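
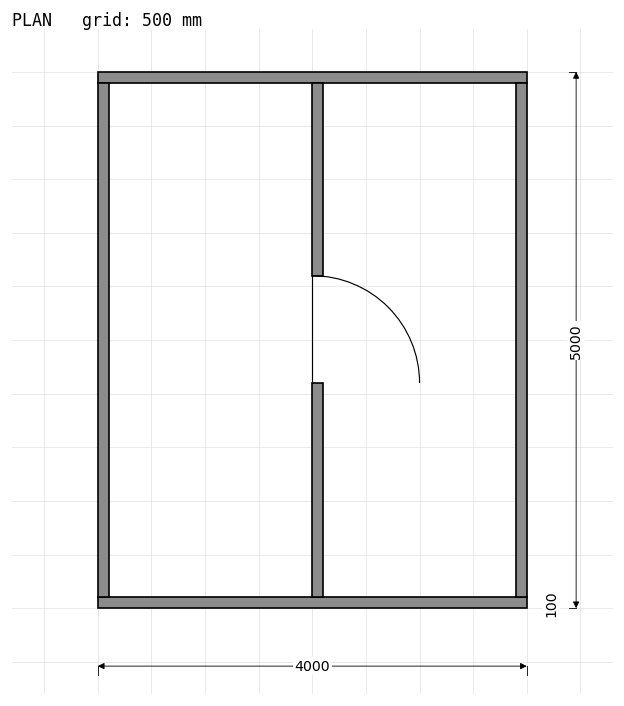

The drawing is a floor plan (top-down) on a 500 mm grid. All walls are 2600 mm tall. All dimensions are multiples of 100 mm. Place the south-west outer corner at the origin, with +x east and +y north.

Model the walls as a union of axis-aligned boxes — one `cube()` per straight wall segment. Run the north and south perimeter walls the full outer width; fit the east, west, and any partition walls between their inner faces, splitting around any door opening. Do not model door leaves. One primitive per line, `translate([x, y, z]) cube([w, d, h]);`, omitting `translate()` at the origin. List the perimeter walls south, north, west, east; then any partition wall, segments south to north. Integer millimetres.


cube([4000, 100, 2600]);
translate([0, 4900, 0]) cube([4000, 100, 2600]);
translate([0, 100, 0]) cube([100, 4800, 2600]);
translate([3900, 100, 0]) cube([100, 4800, 2600]);
translate([2000, 100, 0]) cube([100, 2000, 2600]);
translate([2000, 3100, 0]) cube([100, 1800, 2600]);


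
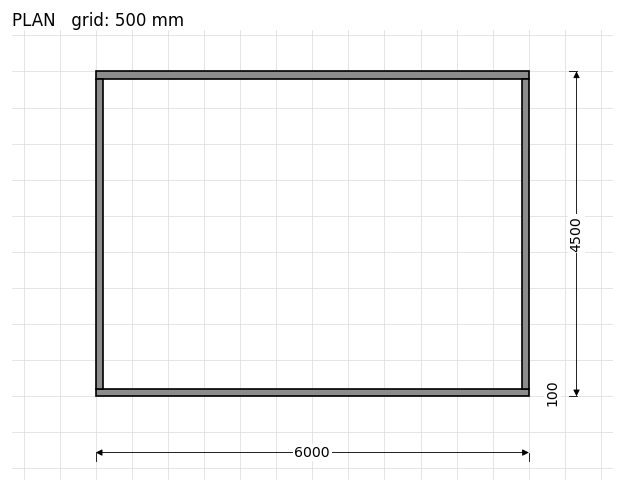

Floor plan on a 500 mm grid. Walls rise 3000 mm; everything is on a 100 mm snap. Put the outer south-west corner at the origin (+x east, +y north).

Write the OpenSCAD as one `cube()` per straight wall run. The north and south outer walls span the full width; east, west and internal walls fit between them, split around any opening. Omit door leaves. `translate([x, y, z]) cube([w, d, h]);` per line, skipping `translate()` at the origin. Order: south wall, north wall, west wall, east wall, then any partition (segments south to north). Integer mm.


cube([6000, 100, 3000]);
translate([0, 4400, 0]) cube([6000, 100, 3000]);
translate([0, 100, 0]) cube([100, 4300, 3000]);
translate([5900, 100, 0]) cube([100, 4300, 3000]);


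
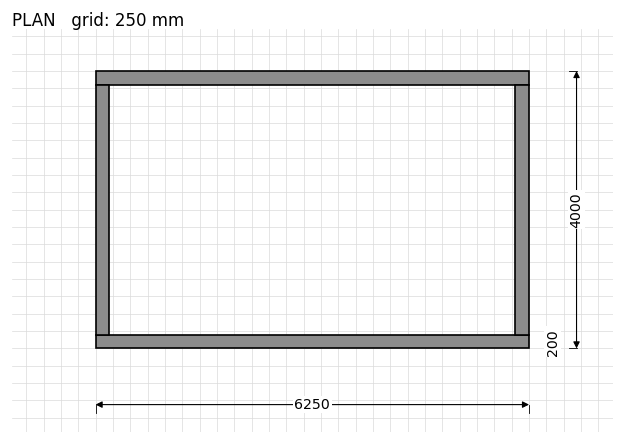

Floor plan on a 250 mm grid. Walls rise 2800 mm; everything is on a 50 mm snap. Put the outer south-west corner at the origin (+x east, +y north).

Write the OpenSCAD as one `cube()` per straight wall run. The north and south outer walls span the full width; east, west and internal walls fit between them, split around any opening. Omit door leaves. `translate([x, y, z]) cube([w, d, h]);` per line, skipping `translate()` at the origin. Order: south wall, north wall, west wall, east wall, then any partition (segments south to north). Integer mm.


cube([6250, 200, 2800]);
translate([0, 3800, 0]) cube([6250, 200, 2800]);
translate([0, 200, 0]) cube([200, 3600, 2800]);
translate([6050, 200, 0]) cube([200, 3600, 2800]);


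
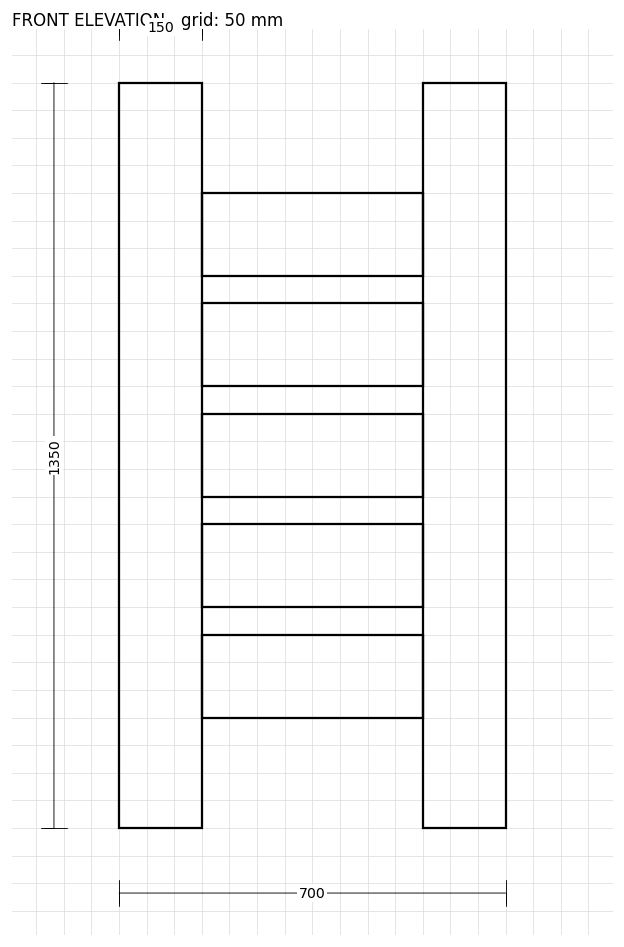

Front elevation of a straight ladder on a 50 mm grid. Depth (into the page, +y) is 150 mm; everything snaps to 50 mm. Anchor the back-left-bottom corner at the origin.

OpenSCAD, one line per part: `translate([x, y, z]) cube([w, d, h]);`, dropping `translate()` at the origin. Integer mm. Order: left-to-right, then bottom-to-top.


cube([150, 150, 1350]);
translate([150, 0, 200]) cube([400, 150, 150]);
translate([150, 0, 400]) cube([400, 150, 150]);
translate([150, 0, 600]) cube([400, 150, 150]);
translate([150, 0, 800]) cube([400, 150, 150]);
translate([150, 0, 1000]) cube([400, 150, 150]);
translate([550, 0, 0]) cube([150, 150, 1350]);


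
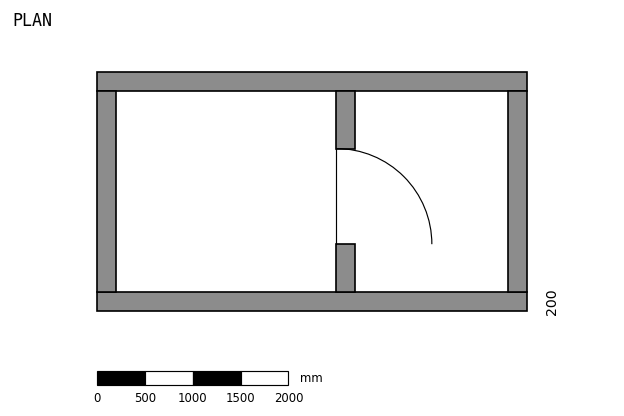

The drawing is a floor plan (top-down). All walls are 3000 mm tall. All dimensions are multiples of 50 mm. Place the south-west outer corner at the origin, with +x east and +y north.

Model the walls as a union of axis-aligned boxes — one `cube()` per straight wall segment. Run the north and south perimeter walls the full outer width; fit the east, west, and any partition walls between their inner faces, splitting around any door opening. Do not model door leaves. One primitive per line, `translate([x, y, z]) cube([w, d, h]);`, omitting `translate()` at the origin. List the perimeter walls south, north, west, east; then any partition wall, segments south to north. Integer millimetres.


cube([4500, 200, 3000]);
translate([0, 2300, 0]) cube([4500, 200, 3000]);
translate([0, 200, 0]) cube([200, 2100, 3000]);
translate([4300, 200, 0]) cube([200, 2100, 3000]);
translate([2500, 200, 0]) cube([200, 500, 3000]);
translate([2500, 1700, 0]) cube([200, 600, 3000]);


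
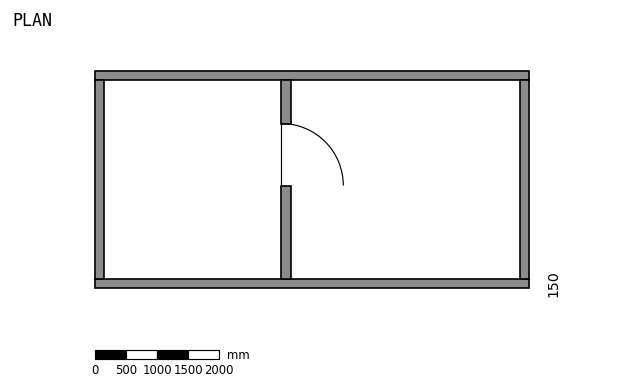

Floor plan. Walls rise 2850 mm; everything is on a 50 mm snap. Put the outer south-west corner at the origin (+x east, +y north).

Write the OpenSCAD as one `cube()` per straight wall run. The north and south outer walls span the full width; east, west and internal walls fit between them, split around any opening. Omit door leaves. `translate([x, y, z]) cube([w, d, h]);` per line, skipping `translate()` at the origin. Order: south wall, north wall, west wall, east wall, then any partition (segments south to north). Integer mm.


cube([7000, 150, 2850]);
translate([0, 3350, 0]) cube([7000, 150, 2850]);
translate([0, 150, 0]) cube([150, 3200, 2850]);
translate([6850, 150, 0]) cube([150, 3200, 2850]);
translate([3000, 150, 0]) cube([150, 1500, 2850]);
translate([3000, 2650, 0]) cube([150, 700, 2850]);


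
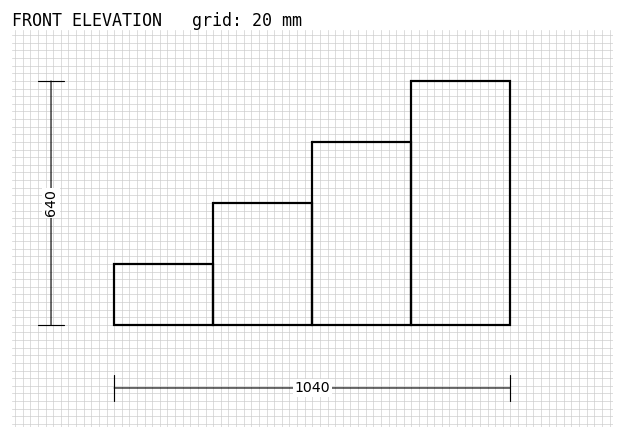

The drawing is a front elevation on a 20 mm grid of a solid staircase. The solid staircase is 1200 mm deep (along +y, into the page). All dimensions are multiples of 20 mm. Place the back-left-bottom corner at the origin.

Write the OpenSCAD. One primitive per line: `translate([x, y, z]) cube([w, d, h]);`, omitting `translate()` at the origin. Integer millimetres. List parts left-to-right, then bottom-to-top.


cube([260, 1200, 160]);
translate([260, 0, 0]) cube([260, 1200, 320]);
translate([520, 0, 0]) cube([260, 1200, 480]);
translate([780, 0, 0]) cube([260, 1200, 640]);


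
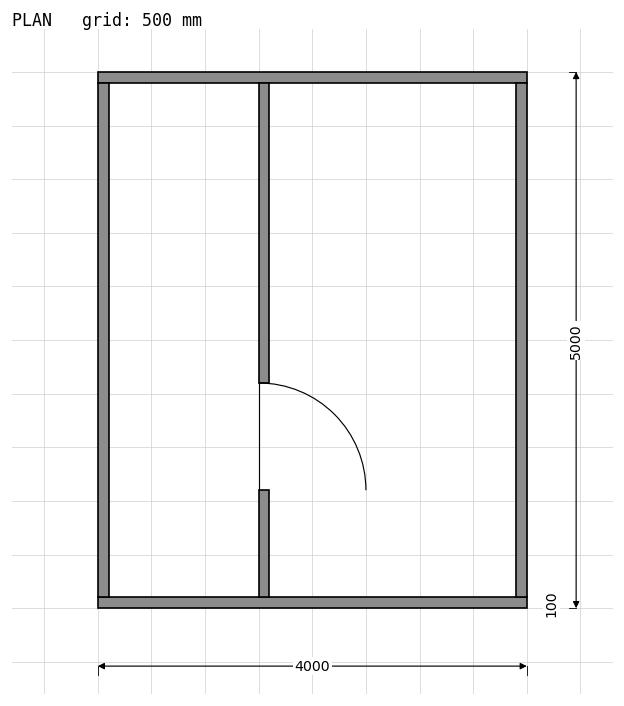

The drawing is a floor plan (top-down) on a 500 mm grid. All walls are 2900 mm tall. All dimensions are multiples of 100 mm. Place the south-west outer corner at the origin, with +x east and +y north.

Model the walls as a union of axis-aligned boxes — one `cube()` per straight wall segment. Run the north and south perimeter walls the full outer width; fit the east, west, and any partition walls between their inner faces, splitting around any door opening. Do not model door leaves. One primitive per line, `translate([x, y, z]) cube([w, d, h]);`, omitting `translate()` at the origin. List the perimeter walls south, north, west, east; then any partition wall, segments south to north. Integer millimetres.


cube([4000, 100, 2900]);
translate([0, 4900, 0]) cube([4000, 100, 2900]);
translate([0, 100, 0]) cube([100, 4800, 2900]);
translate([3900, 100, 0]) cube([100, 4800, 2900]);
translate([1500, 100, 0]) cube([100, 1000, 2900]);
translate([1500, 2100, 0]) cube([100, 2800, 2900]);


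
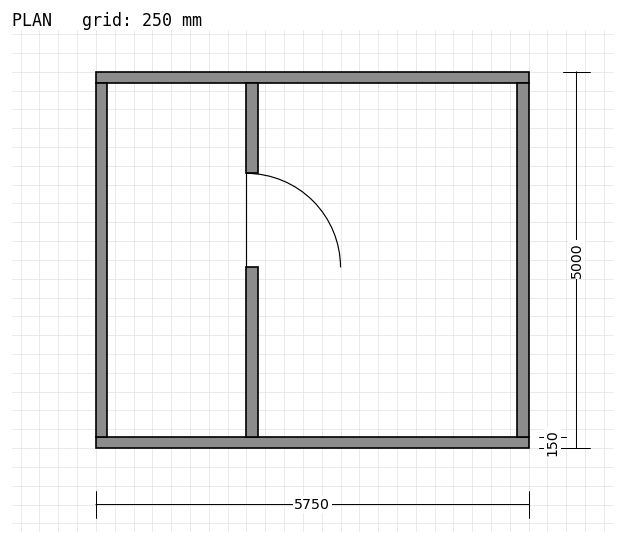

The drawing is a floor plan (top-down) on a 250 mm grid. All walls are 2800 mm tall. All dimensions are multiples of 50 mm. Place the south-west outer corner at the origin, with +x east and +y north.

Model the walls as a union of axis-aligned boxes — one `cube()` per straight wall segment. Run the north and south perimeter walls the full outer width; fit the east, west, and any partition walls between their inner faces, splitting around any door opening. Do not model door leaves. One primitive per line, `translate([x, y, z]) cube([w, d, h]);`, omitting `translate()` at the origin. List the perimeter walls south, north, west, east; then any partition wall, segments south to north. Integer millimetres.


cube([5750, 150, 2800]);
translate([0, 4850, 0]) cube([5750, 150, 2800]);
translate([0, 150, 0]) cube([150, 4700, 2800]);
translate([5600, 150, 0]) cube([150, 4700, 2800]);
translate([2000, 150, 0]) cube([150, 2250, 2800]);
translate([2000, 3650, 0]) cube([150, 1200, 2800]);


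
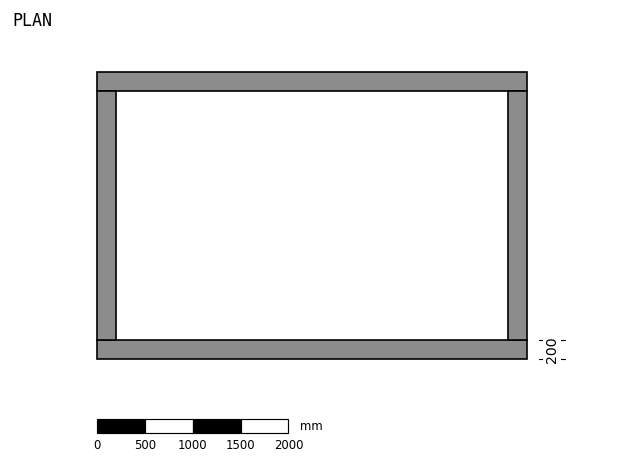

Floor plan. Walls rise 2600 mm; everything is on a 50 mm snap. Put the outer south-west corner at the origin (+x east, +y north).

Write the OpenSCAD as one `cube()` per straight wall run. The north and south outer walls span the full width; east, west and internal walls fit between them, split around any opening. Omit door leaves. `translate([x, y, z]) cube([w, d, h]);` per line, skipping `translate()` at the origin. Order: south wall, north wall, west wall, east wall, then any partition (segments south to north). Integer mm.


cube([4500, 200, 2600]);
translate([0, 2800, 0]) cube([4500, 200, 2600]);
translate([0, 200, 0]) cube([200, 2600, 2600]);
translate([4300, 200, 0]) cube([200, 2600, 2600]);


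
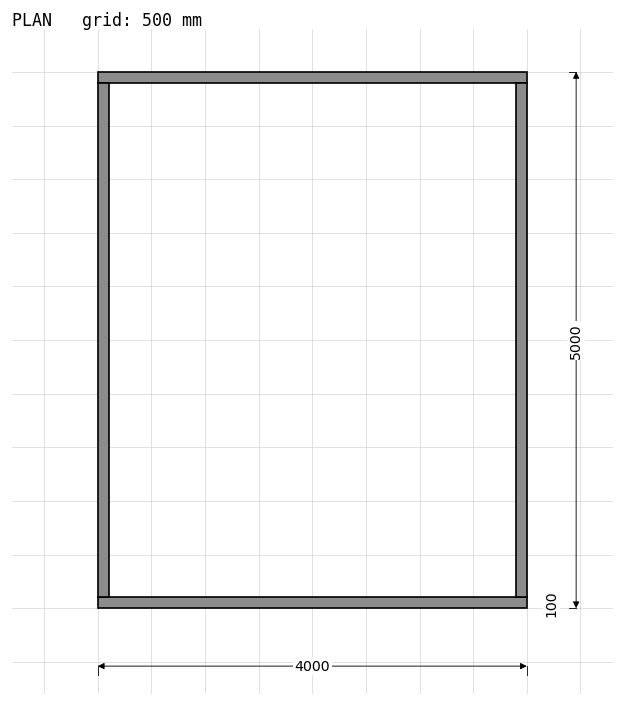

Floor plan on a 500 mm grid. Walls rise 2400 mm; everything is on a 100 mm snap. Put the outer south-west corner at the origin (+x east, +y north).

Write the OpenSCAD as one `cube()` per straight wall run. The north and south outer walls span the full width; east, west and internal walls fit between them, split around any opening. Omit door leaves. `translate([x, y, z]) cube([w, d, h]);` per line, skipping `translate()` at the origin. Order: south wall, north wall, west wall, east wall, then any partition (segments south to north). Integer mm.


cube([4000, 100, 2400]);
translate([0, 4900, 0]) cube([4000, 100, 2400]);
translate([0, 100, 0]) cube([100, 4800, 2400]);
translate([3900, 100, 0]) cube([100, 4800, 2400]);


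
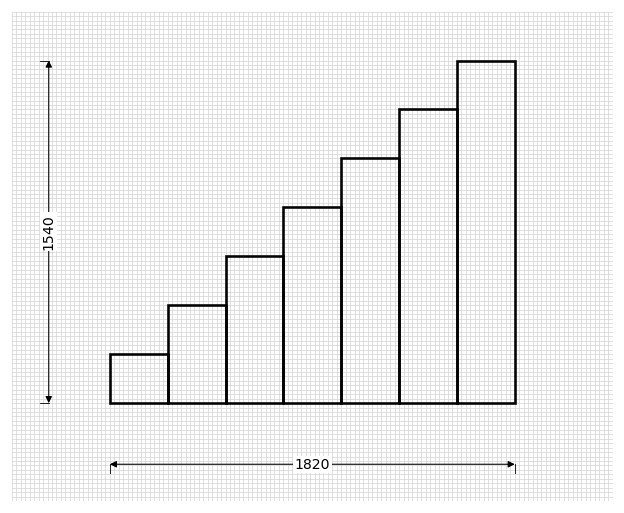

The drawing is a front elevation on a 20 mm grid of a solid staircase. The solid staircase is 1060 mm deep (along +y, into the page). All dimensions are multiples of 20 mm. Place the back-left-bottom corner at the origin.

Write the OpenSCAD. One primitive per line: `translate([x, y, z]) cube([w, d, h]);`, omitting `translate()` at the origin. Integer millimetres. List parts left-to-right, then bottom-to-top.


cube([260, 1060, 220]);
translate([260, 0, 0]) cube([260, 1060, 440]);
translate([520, 0, 0]) cube([260, 1060, 660]);
translate([780, 0, 0]) cube([260, 1060, 880]);
translate([1040, 0, 0]) cube([260, 1060, 1100]);
translate([1300, 0, 0]) cube([260, 1060, 1320]);
translate([1560, 0, 0]) cube([260, 1060, 1540]);


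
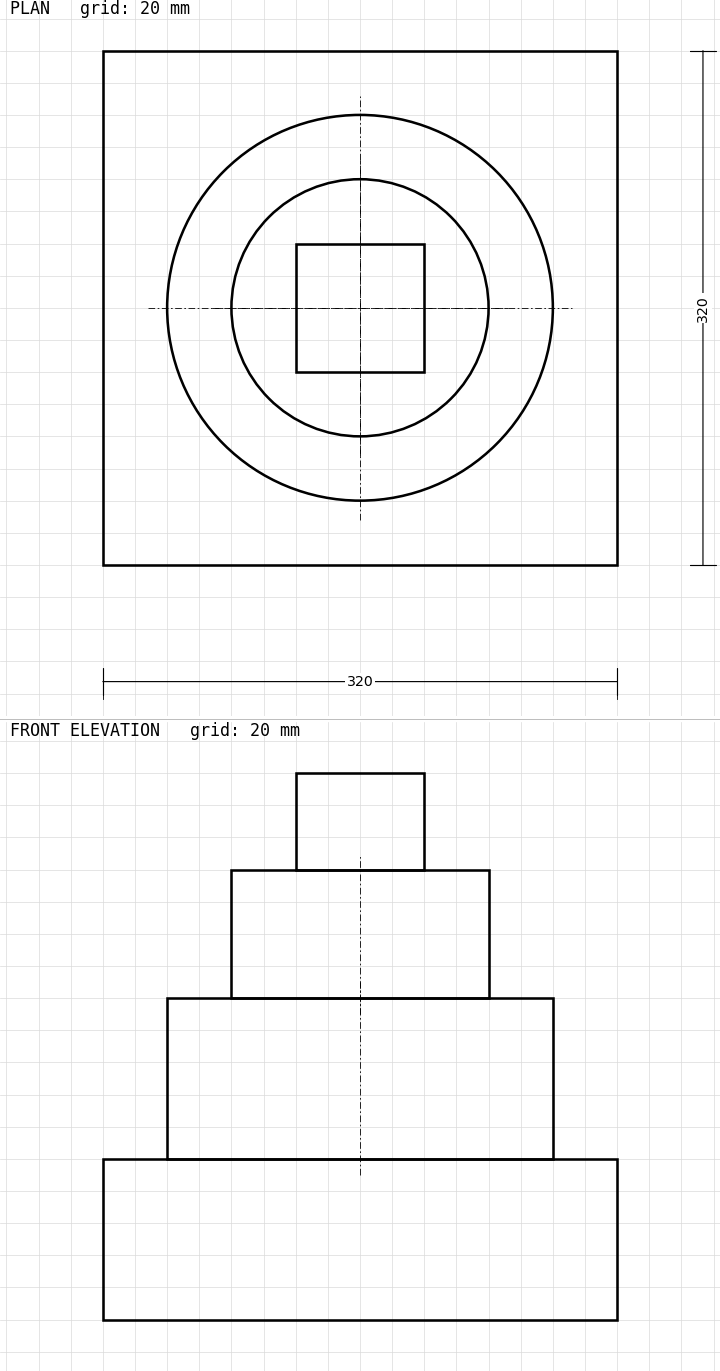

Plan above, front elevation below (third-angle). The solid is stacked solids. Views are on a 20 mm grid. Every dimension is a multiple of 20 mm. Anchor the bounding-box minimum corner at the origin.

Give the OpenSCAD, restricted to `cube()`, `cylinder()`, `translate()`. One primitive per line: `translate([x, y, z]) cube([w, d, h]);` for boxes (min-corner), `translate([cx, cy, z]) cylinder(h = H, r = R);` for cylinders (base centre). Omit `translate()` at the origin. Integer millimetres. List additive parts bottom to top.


cube([320, 320, 100]);
translate([160, 160, 100]) cylinder(h = 100, r = 120);
translate([160, 160, 200]) cylinder(h = 80, r = 80);
translate([120, 120, 280]) cube([80, 80, 60]);


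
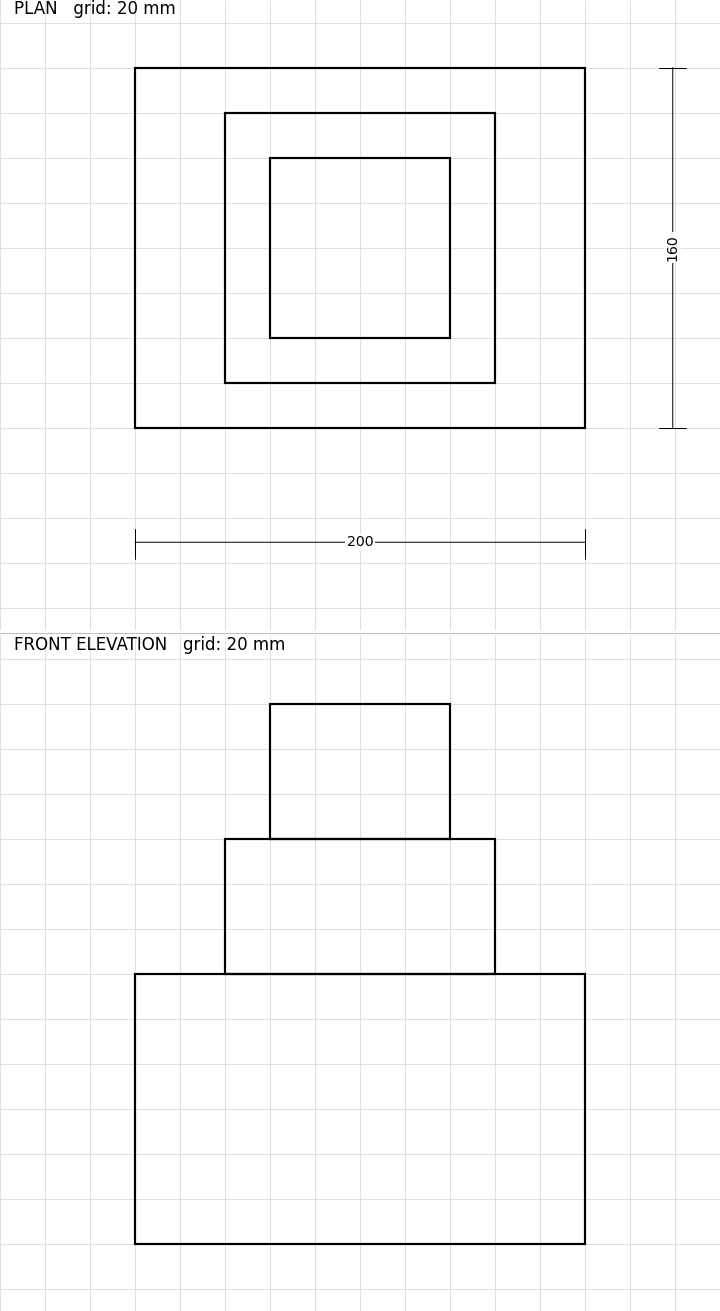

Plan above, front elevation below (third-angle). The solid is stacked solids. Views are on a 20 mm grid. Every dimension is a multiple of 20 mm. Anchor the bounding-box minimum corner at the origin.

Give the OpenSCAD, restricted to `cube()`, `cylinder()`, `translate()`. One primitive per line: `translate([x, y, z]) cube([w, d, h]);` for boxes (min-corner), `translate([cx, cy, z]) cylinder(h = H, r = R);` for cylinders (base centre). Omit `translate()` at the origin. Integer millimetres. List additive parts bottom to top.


cube([200, 160, 120]);
translate([40, 20, 120]) cube([120, 120, 60]);
translate([60, 40, 180]) cube([80, 80, 60]);


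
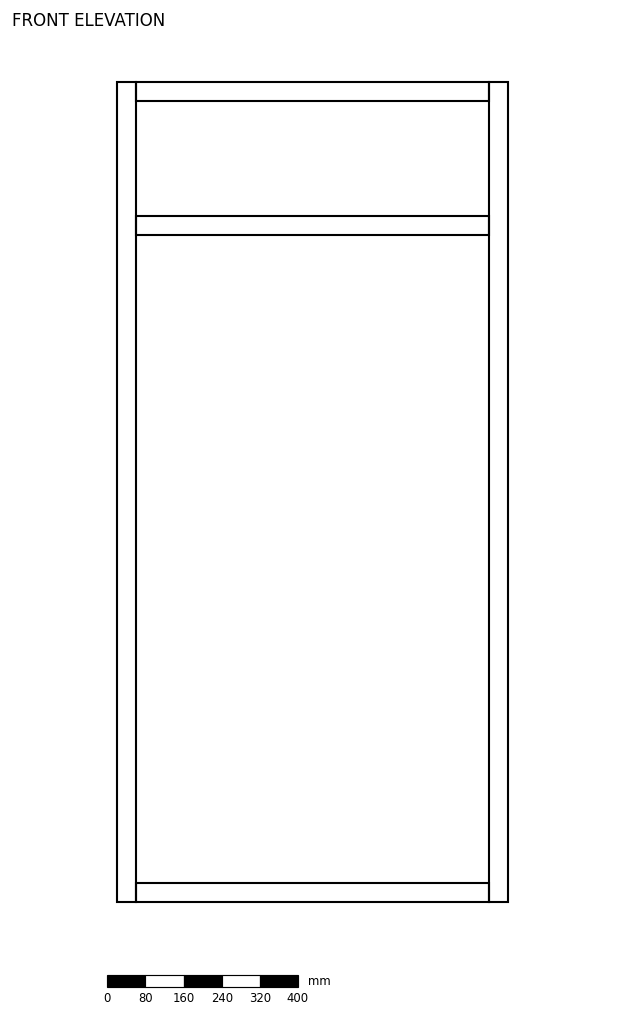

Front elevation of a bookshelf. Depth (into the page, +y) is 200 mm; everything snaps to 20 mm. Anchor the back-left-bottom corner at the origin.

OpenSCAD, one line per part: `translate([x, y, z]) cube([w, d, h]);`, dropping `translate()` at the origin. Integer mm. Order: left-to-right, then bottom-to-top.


cube([40, 200, 1720]);
translate([40, 0, 0]) cube([740, 200, 40]);
translate([40, 0, 1400]) cube([740, 200, 40]);
translate([40, 0, 1680]) cube([740, 200, 40]);
translate([780, 0, 0]) cube([40, 200, 1720]);


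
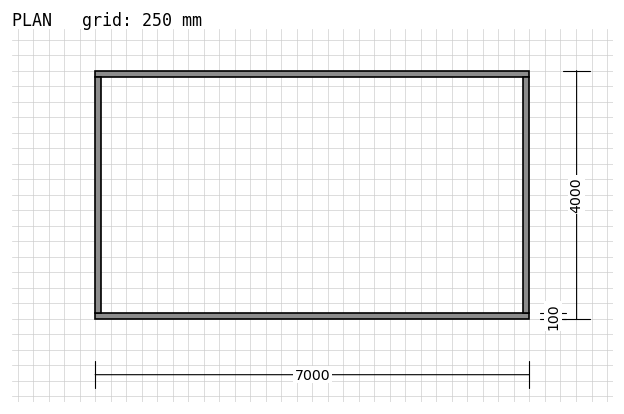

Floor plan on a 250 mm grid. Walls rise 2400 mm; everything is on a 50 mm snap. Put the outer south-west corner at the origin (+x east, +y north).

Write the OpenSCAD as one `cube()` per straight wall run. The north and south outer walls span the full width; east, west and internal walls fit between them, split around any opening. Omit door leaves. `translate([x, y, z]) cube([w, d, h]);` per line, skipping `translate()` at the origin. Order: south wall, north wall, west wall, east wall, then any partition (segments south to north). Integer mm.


cube([7000, 100, 2400]);
translate([0, 3900, 0]) cube([7000, 100, 2400]);
translate([0, 100, 0]) cube([100, 3800, 2400]);
translate([6900, 100, 0]) cube([100, 3800, 2400]);


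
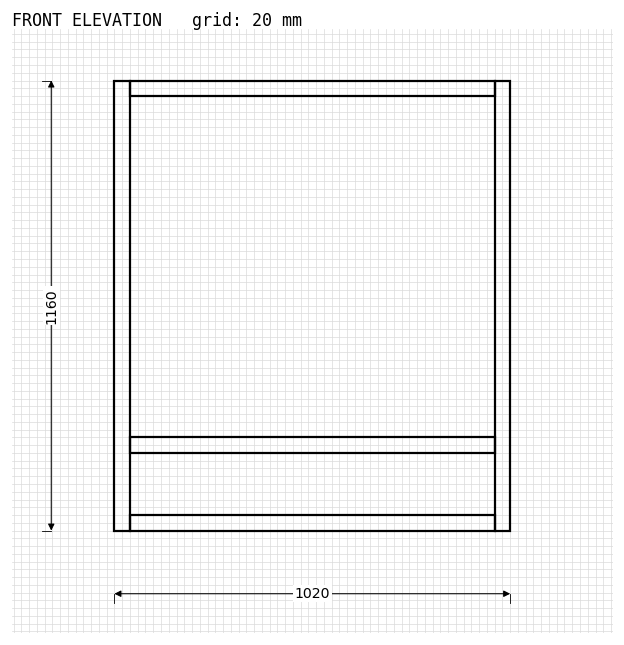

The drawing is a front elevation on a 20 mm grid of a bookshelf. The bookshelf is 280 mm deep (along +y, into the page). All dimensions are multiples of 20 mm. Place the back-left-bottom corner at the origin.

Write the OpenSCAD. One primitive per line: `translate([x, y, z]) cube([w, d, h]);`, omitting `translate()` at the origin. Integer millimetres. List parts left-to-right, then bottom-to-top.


cube([40, 280, 1160]);
translate([40, 0, 0]) cube([940, 280, 40]);
translate([40, 0, 200]) cube([940, 280, 40]);
translate([40, 0, 1120]) cube([940, 280, 40]);
translate([980, 0, 0]) cube([40, 280, 1160]);


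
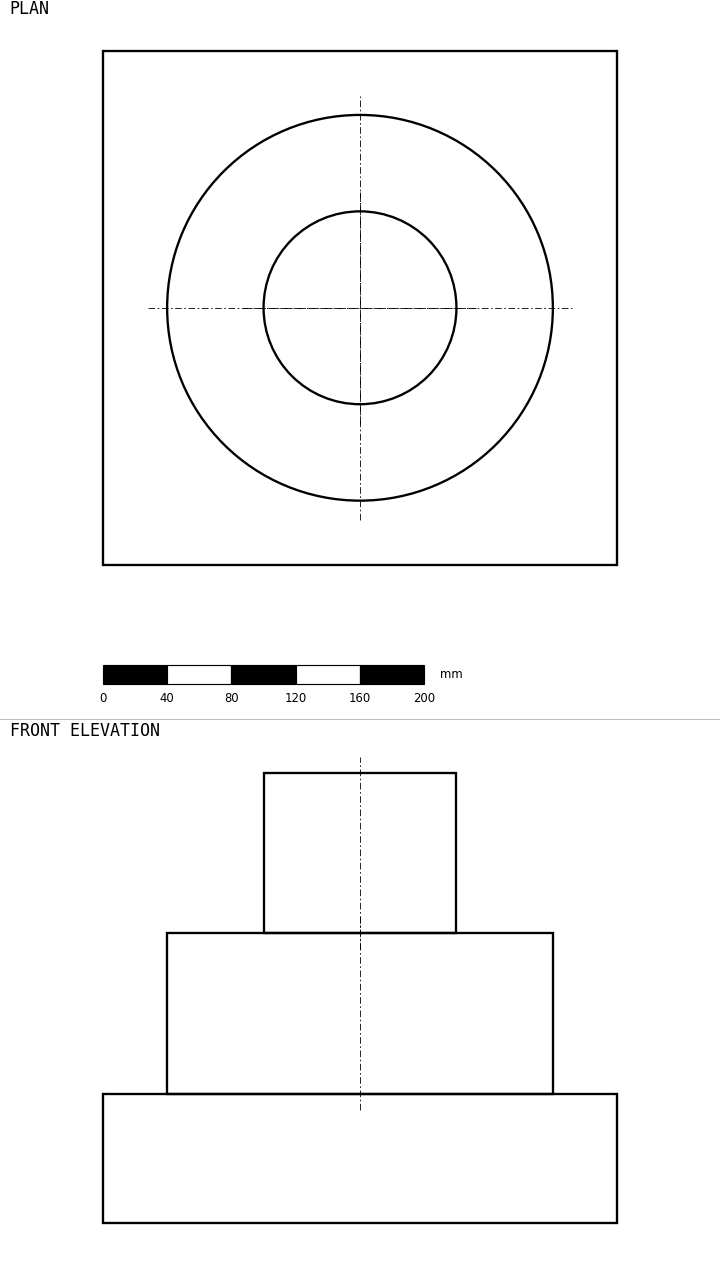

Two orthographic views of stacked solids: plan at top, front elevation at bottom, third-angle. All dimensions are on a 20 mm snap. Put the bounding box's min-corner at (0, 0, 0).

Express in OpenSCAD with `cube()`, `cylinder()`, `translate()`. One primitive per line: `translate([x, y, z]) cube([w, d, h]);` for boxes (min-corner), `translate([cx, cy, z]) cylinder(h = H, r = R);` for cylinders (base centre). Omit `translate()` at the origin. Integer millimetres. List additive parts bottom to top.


cube([320, 320, 80]);
translate([160, 160, 80]) cylinder(h = 100, r = 120);
translate([160, 160, 180]) cylinder(h = 100, r = 60);


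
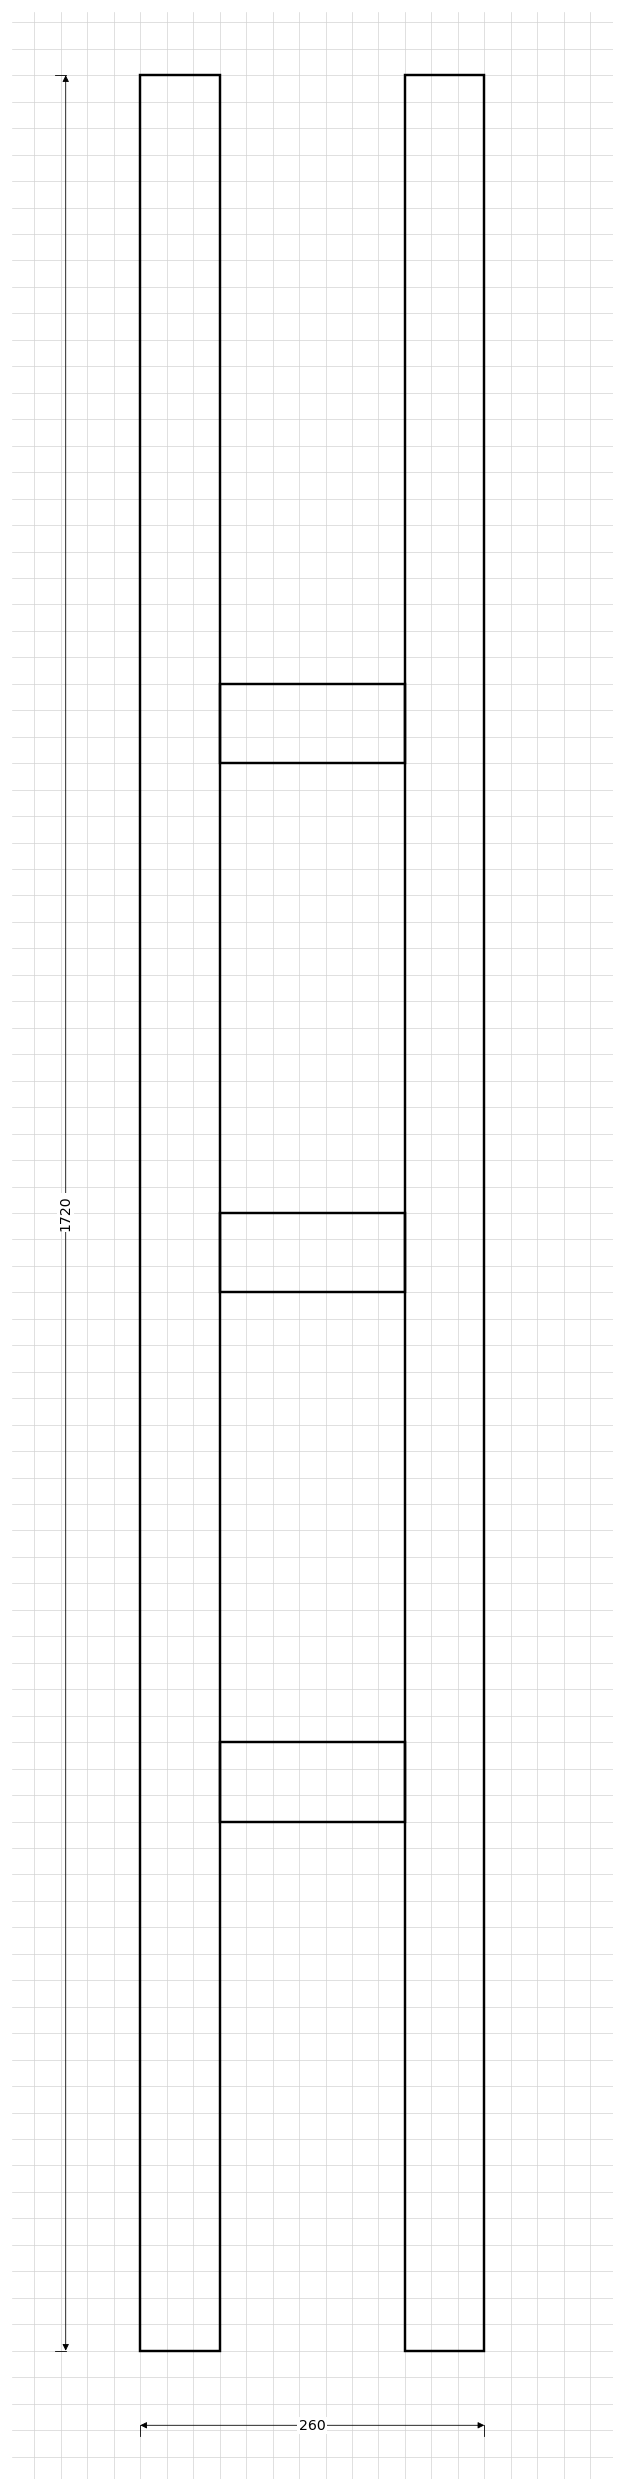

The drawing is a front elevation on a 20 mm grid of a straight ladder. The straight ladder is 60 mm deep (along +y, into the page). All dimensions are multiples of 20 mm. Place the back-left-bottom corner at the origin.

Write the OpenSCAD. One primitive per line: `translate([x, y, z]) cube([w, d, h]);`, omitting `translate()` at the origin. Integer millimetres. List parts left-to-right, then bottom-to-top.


cube([60, 60, 1720]);
translate([60, 0, 400]) cube([140, 60, 60]);
translate([60, 0, 800]) cube([140, 60, 60]);
translate([60, 0, 1200]) cube([140, 60, 60]);
translate([200, 0, 0]) cube([60, 60, 1720]);


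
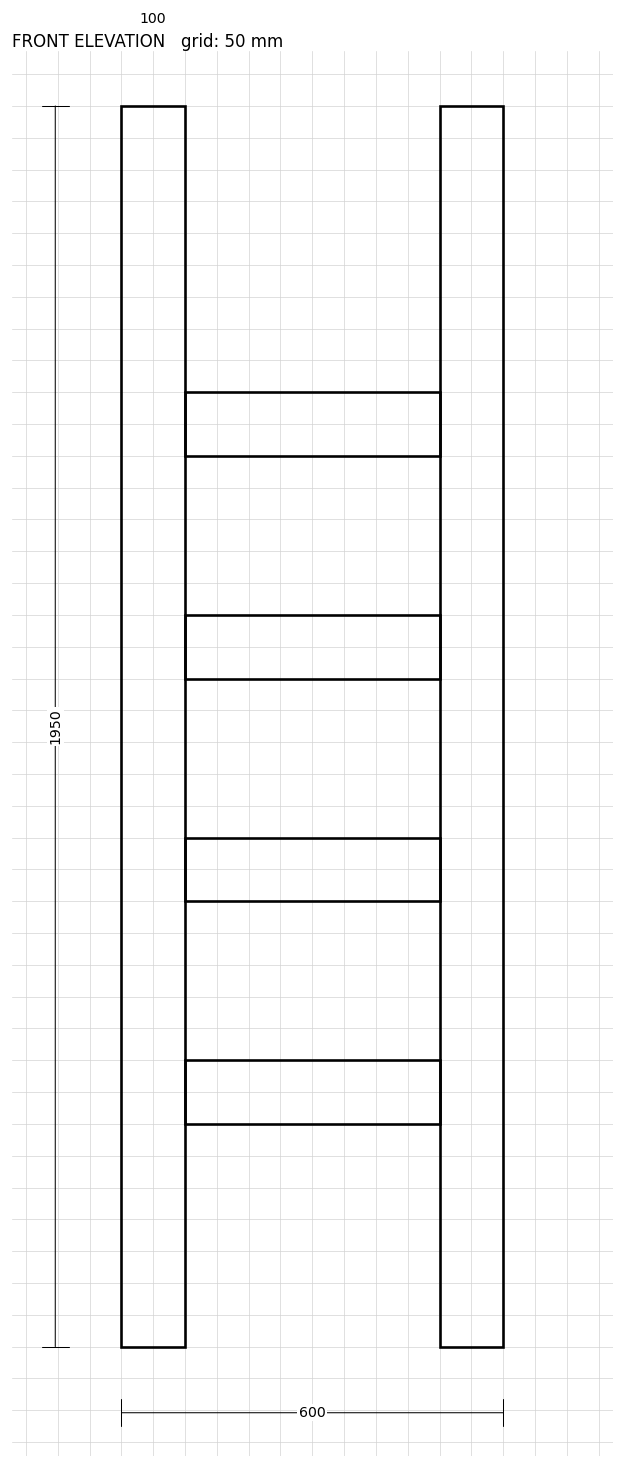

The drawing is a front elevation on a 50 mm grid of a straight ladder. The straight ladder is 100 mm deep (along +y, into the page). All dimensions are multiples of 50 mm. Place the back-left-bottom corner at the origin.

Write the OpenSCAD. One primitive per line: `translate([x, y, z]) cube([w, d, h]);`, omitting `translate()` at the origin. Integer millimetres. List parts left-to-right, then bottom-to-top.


cube([100, 100, 1950]);
translate([100, 0, 350]) cube([400, 100, 100]);
translate([100, 0, 700]) cube([400, 100, 100]);
translate([100, 0, 1050]) cube([400, 100, 100]);
translate([100, 0, 1400]) cube([400, 100, 100]);
translate([500, 0, 0]) cube([100, 100, 1950]);


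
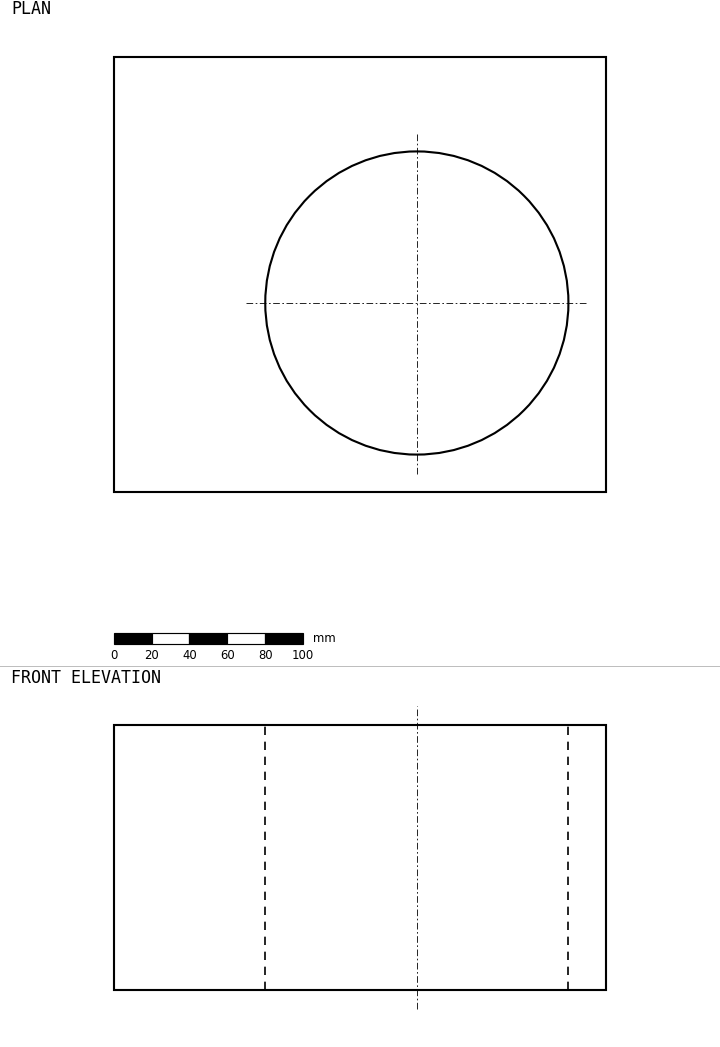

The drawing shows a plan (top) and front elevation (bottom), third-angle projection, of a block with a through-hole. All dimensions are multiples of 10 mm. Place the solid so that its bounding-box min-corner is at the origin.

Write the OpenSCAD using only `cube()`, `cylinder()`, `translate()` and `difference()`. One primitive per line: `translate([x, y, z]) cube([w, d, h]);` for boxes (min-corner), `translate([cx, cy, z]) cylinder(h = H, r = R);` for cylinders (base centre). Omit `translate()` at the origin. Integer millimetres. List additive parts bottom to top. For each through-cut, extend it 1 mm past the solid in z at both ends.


difference() {
  cube([260, 230, 140]);
  translate([160, 100, -1]) cylinder(h = 142, r = 80);
}


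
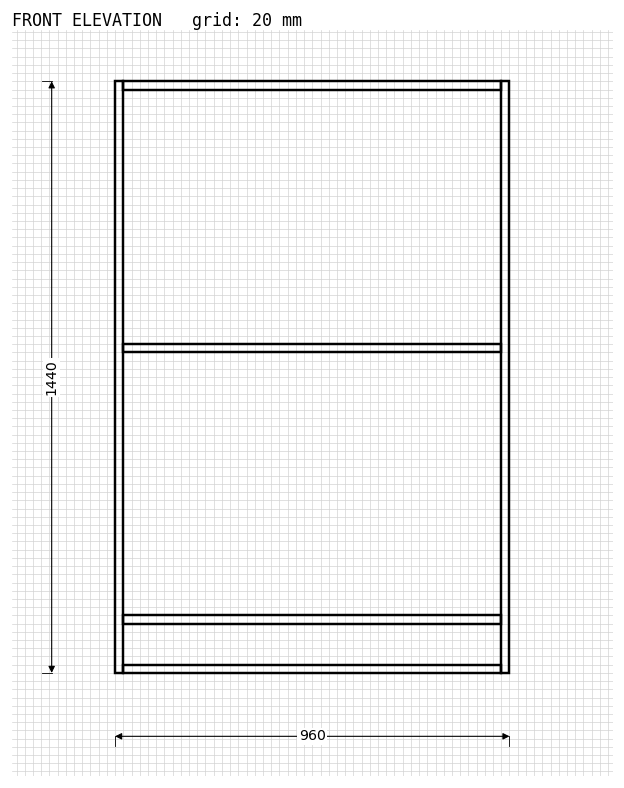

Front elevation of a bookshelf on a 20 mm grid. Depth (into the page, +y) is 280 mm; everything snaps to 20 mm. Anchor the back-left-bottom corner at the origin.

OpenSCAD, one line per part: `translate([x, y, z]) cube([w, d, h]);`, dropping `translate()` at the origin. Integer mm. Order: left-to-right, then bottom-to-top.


cube([20, 280, 1440]);
translate([20, 0, 0]) cube([920, 280, 20]);
translate([20, 0, 120]) cube([920, 280, 20]);
translate([20, 0, 780]) cube([920, 280, 20]);
translate([20, 0, 1420]) cube([920, 280, 20]);
translate([940, 0, 0]) cube([20, 280, 1440]);


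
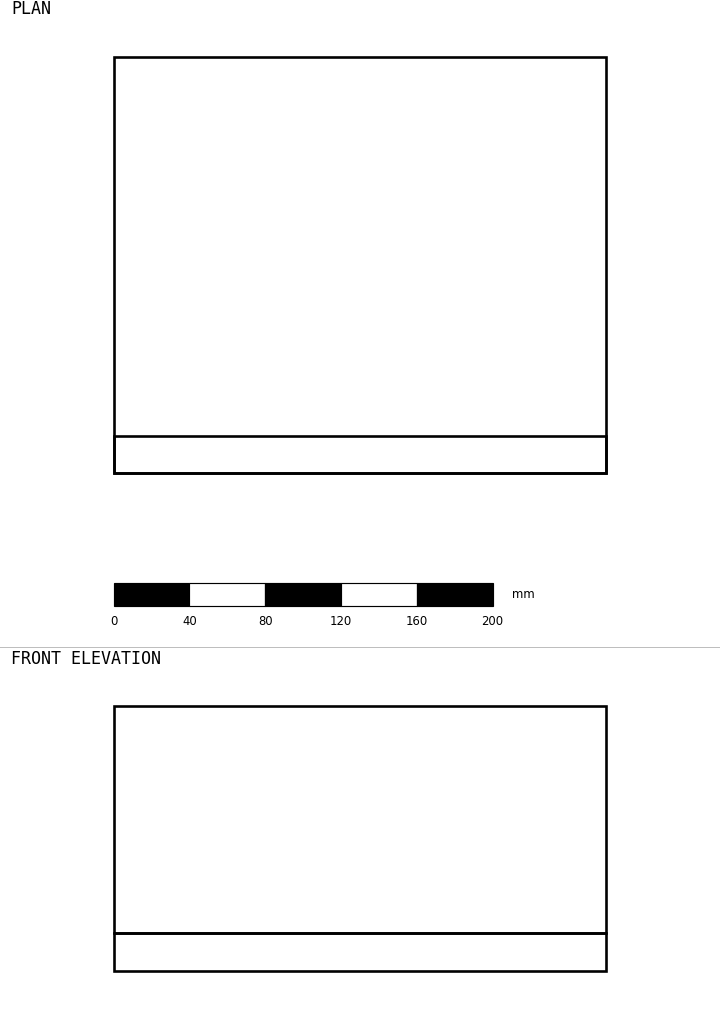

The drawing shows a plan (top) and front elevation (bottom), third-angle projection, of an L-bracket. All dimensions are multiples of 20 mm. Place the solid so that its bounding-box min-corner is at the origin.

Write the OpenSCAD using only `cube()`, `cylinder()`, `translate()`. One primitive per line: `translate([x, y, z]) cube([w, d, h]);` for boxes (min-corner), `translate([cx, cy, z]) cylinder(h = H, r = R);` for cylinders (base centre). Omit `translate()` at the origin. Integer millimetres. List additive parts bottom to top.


cube([260, 220, 20]);
translate([0, 0, 20]) cube([260, 20, 120]);


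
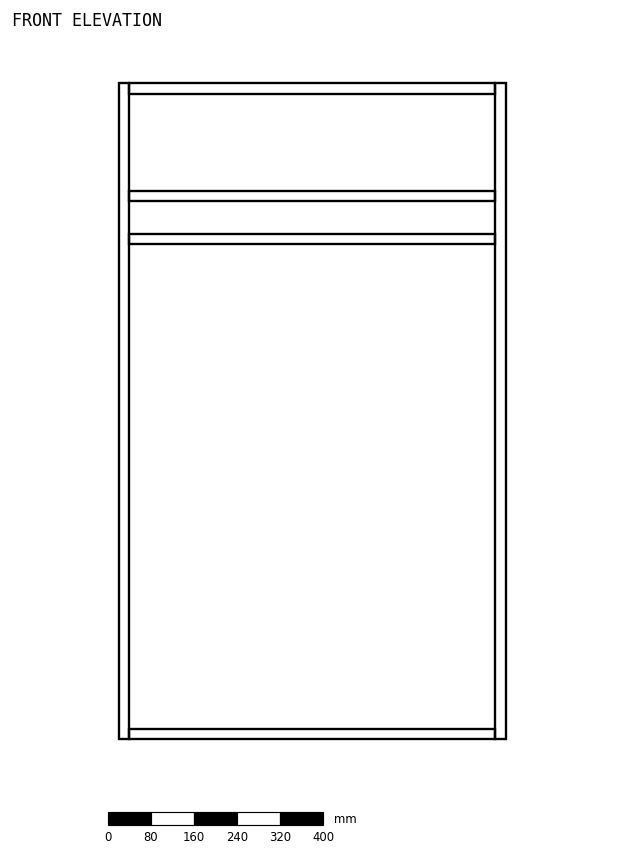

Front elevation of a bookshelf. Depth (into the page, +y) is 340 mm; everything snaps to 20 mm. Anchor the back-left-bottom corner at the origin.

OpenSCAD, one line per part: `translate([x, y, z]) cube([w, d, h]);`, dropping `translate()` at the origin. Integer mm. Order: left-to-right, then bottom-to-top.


cube([20, 340, 1220]);
translate([20, 0, 0]) cube([680, 340, 20]);
translate([20, 0, 920]) cube([680, 340, 20]);
translate([20, 0, 1000]) cube([680, 340, 20]);
translate([20, 0, 1200]) cube([680, 340, 20]);
translate([700, 0, 0]) cube([20, 340, 1220]);


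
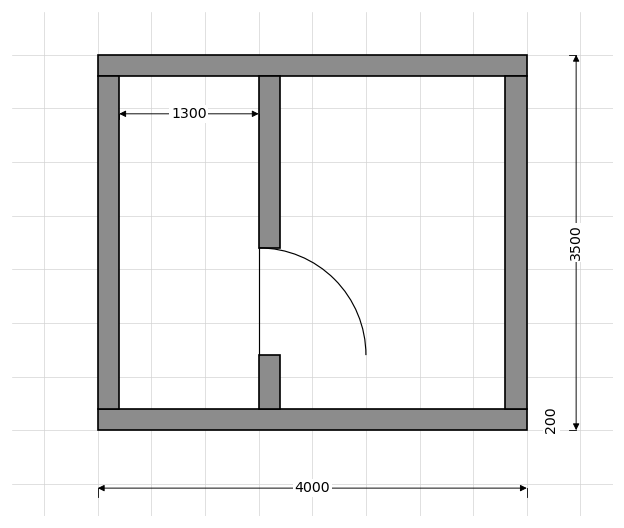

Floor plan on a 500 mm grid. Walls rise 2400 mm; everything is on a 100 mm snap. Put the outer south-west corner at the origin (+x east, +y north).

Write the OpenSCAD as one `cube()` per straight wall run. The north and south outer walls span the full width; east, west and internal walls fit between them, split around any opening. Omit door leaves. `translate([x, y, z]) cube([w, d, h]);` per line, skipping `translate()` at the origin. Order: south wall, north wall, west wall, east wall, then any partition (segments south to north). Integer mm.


cube([4000, 200, 2400]);
translate([0, 3300, 0]) cube([4000, 200, 2400]);
translate([0, 200, 0]) cube([200, 3100, 2400]);
translate([3800, 200, 0]) cube([200, 3100, 2400]);
translate([1500, 200, 0]) cube([200, 500, 2400]);
translate([1500, 1700, 0]) cube([200, 1600, 2400]);


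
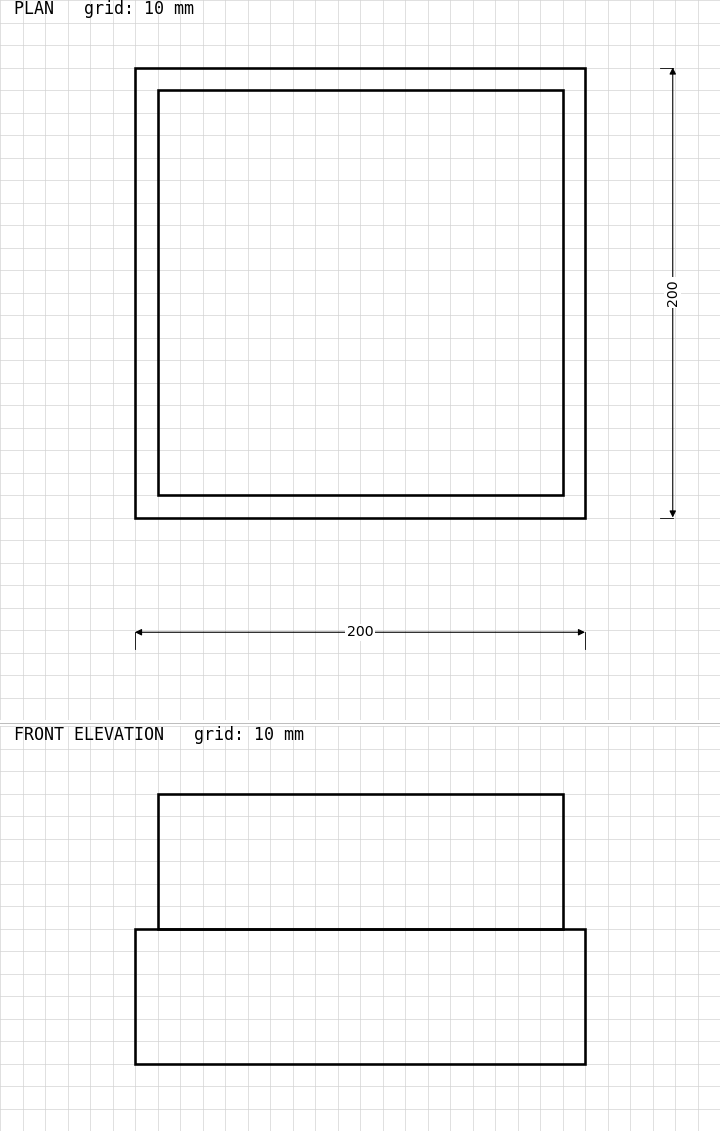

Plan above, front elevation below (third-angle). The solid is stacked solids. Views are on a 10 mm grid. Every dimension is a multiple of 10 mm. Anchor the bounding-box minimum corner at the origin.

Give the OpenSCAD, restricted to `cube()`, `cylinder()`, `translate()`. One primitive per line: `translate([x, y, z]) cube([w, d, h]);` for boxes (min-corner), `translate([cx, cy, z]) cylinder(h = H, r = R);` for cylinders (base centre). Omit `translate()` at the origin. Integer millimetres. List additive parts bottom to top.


cube([200, 200, 60]);
translate([10, 10, 60]) cube([180, 180, 60]);


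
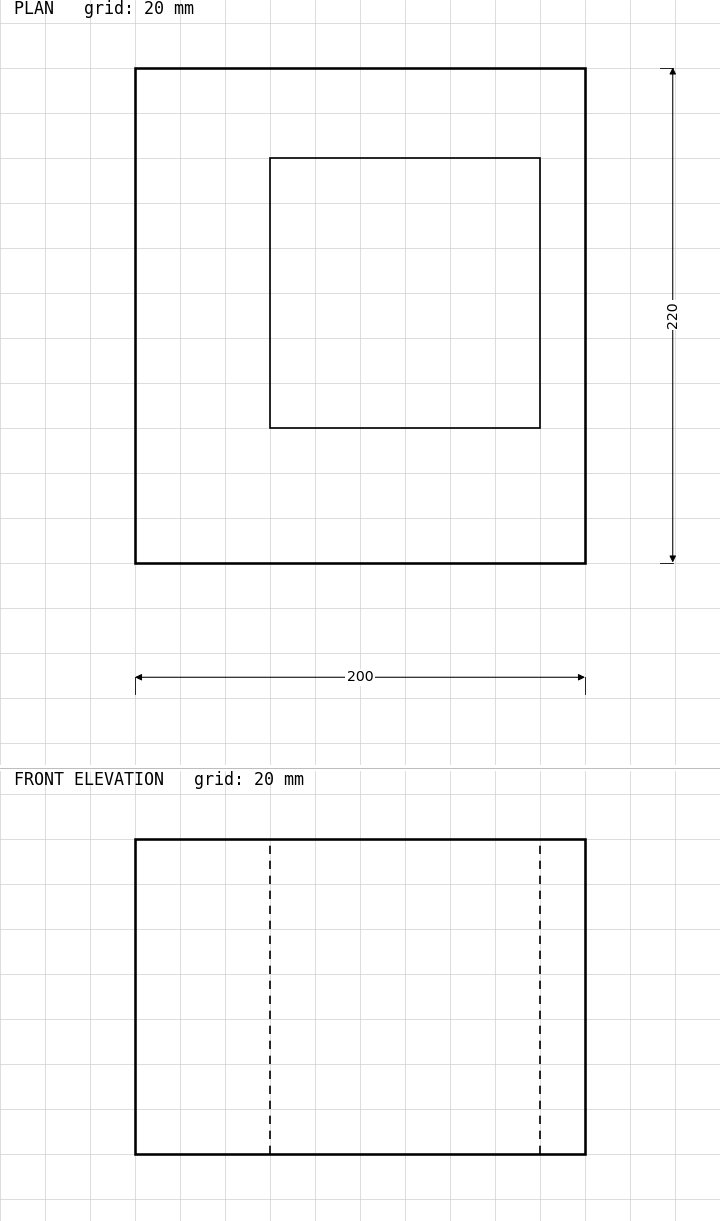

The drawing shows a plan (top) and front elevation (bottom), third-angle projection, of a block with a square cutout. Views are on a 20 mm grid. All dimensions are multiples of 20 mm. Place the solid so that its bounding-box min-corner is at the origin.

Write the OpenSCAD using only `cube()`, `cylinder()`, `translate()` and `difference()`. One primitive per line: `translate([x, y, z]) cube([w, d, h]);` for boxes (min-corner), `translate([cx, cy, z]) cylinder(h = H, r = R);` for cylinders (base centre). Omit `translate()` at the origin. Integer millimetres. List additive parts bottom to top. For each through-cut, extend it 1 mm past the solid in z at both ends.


difference() {
  cube([200, 220, 140]);
  translate([60, 60, -1]) cube([120, 120, 142]);
}


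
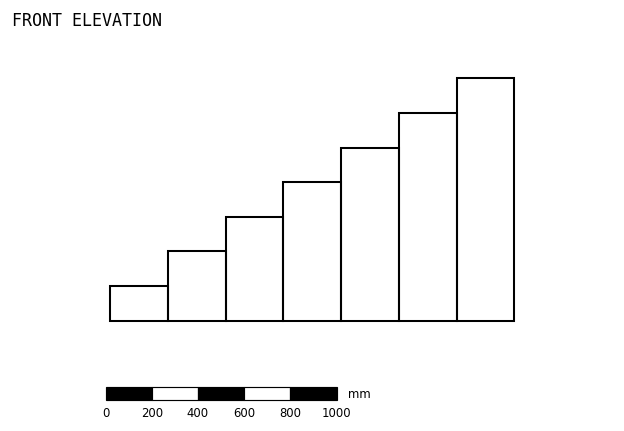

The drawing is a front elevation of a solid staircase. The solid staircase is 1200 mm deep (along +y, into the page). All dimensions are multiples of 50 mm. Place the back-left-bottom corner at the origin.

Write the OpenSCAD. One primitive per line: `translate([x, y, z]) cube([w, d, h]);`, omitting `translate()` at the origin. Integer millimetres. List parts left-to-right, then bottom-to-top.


cube([250, 1200, 150]);
translate([250, 0, 0]) cube([250, 1200, 300]);
translate([500, 0, 0]) cube([250, 1200, 450]);
translate([750, 0, 0]) cube([250, 1200, 600]);
translate([1000, 0, 0]) cube([250, 1200, 750]);
translate([1250, 0, 0]) cube([250, 1200, 900]);
translate([1500, 0, 0]) cube([250, 1200, 1050]);


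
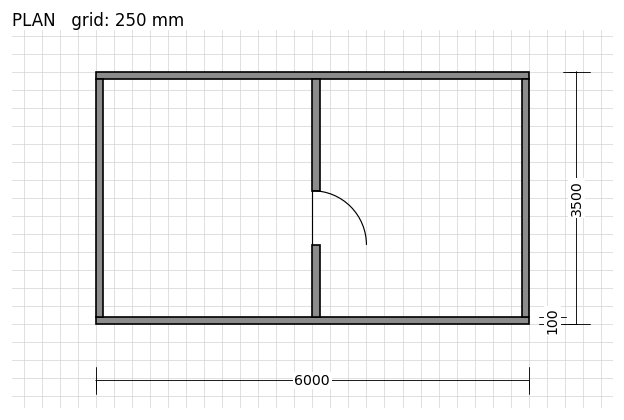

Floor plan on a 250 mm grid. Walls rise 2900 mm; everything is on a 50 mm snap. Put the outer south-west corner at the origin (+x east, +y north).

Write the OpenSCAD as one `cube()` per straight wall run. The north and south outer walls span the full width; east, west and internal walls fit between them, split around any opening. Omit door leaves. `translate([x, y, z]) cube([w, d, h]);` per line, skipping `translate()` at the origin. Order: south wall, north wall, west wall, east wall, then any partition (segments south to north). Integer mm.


cube([6000, 100, 2900]);
translate([0, 3400, 0]) cube([6000, 100, 2900]);
translate([0, 100, 0]) cube([100, 3300, 2900]);
translate([5900, 100, 0]) cube([100, 3300, 2900]);
translate([3000, 100, 0]) cube([100, 1000, 2900]);
translate([3000, 1850, 0]) cube([100, 1550, 2900]);


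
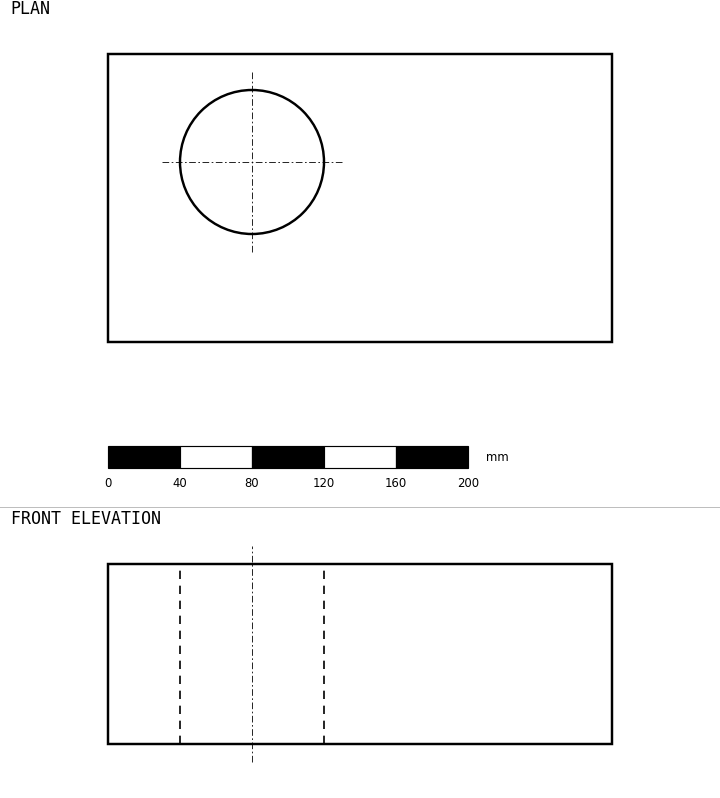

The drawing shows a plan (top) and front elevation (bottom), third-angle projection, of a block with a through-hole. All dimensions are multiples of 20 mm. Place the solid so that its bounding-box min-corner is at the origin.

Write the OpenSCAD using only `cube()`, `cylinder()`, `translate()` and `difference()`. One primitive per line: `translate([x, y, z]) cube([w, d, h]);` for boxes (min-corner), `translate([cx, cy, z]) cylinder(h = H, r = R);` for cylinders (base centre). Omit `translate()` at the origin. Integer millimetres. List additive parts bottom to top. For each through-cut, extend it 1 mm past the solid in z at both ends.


difference() {
  cube([280, 160, 100]);
  translate([80, 100, -1]) cylinder(h = 102, r = 40);
}


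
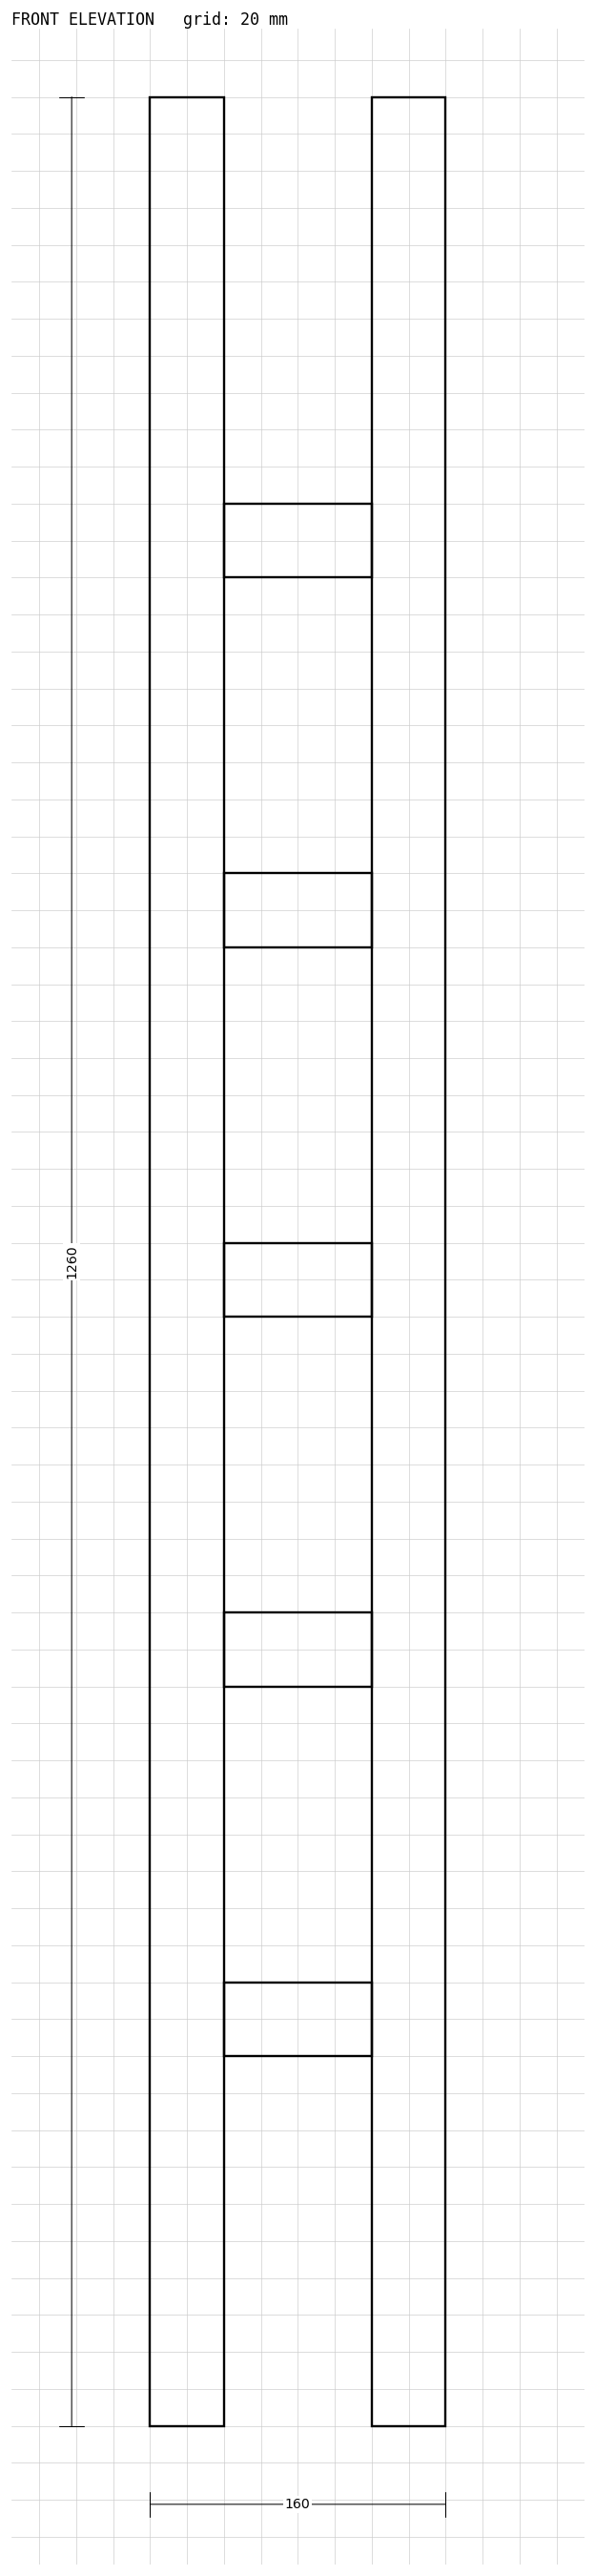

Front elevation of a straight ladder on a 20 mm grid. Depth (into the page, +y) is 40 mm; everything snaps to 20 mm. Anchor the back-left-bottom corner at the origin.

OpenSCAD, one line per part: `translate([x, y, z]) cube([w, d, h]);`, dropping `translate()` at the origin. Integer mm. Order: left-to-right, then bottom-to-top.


cube([40, 40, 1260]);
translate([40, 0, 200]) cube([80, 40, 40]);
translate([40, 0, 400]) cube([80, 40, 40]);
translate([40, 0, 600]) cube([80, 40, 40]);
translate([40, 0, 800]) cube([80, 40, 40]);
translate([40, 0, 1000]) cube([80, 40, 40]);
translate([120, 0, 0]) cube([40, 40, 1260]);


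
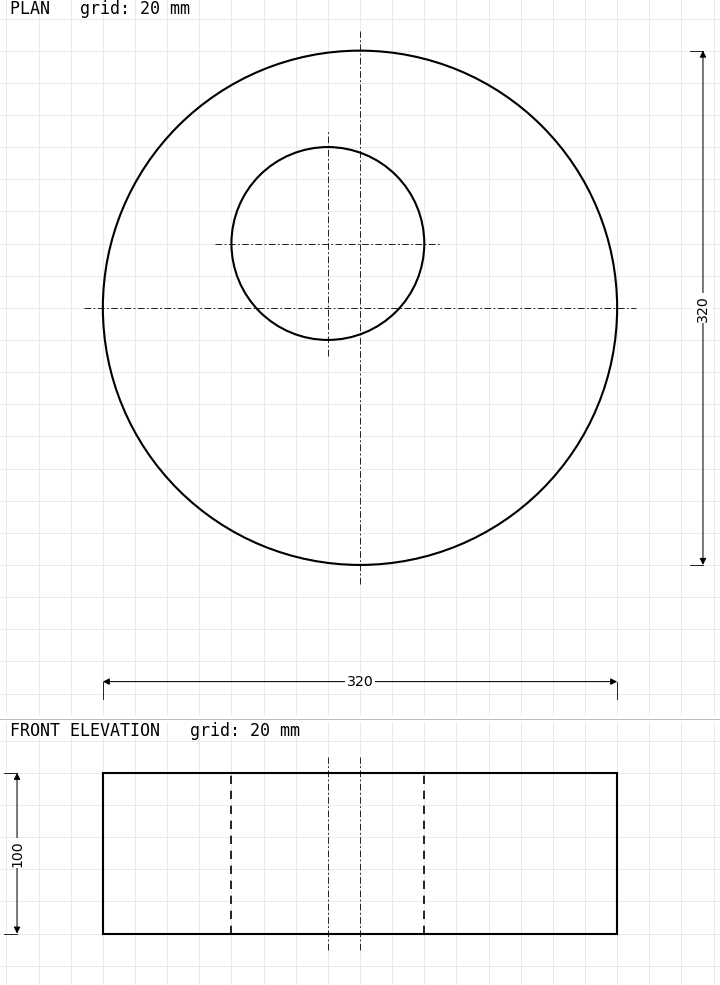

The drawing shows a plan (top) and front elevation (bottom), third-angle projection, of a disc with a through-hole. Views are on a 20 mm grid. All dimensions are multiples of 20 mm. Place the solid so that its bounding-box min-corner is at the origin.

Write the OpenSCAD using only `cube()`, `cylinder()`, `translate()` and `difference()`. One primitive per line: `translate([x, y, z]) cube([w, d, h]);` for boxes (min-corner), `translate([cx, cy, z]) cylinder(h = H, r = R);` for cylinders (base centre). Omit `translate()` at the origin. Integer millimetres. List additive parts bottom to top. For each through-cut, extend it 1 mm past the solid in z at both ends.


difference() {
  translate([160, 160, 0]) cylinder(h = 100, r = 160);
  translate([140, 200, -1]) cylinder(h = 102, r = 60);
}


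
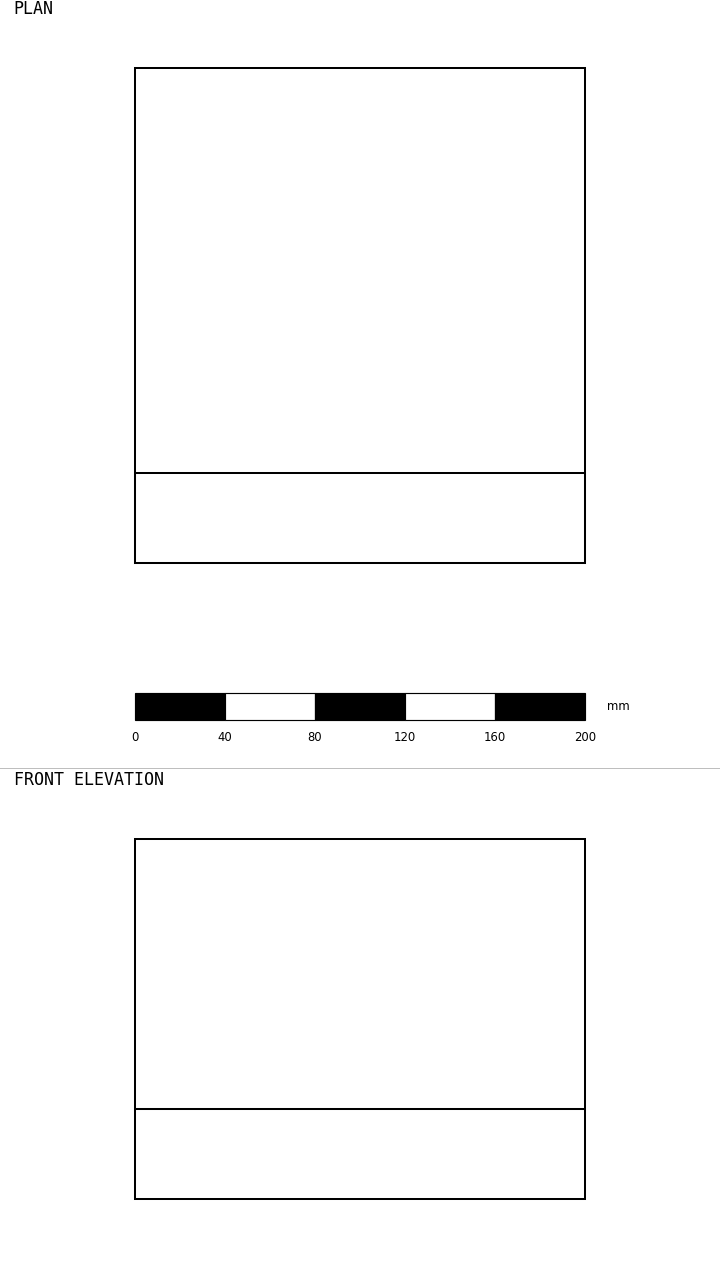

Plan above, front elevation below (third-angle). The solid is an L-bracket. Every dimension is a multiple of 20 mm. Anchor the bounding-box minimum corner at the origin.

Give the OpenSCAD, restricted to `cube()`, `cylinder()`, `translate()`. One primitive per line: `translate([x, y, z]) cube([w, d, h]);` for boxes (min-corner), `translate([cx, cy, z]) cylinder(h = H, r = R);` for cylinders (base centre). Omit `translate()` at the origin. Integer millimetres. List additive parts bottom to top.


cube([200, 220, 40]);
translate([0, 0, 40]) cube([200, 40, 120]);


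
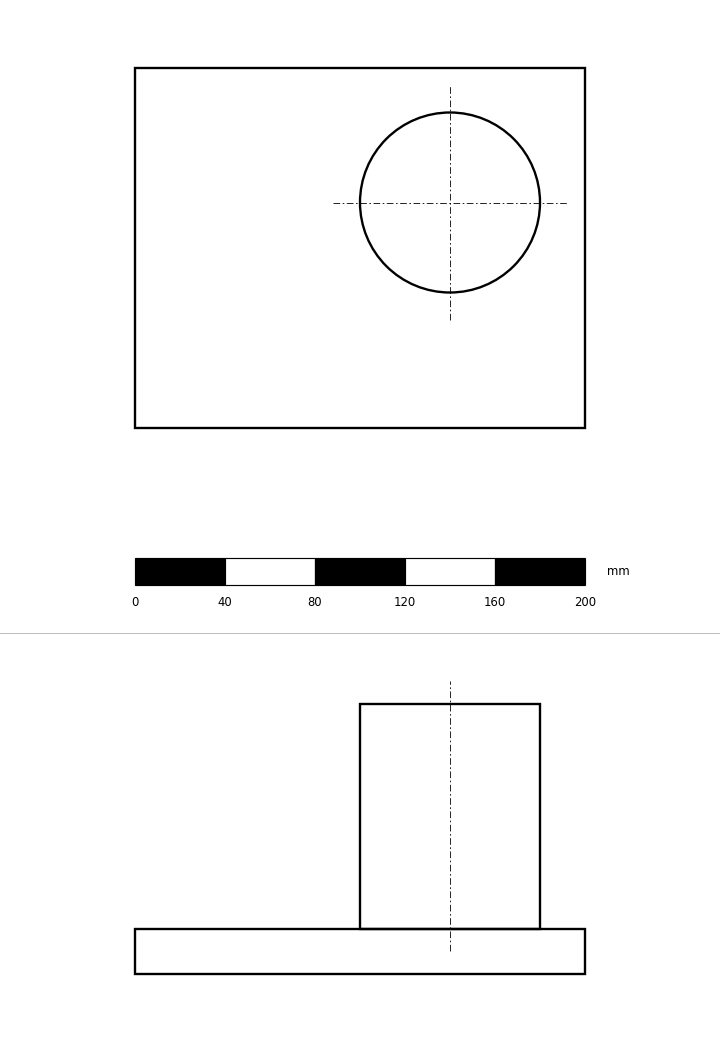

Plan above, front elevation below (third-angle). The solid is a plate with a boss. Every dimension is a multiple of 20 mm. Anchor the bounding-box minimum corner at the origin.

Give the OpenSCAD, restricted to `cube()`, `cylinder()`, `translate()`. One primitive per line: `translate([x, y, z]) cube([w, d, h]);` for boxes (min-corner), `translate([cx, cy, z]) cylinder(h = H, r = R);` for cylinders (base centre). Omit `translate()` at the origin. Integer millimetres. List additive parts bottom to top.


cube([200, 160, 20]);
translate([140, 100, 20]) cylinder(h = 100, r = 40);


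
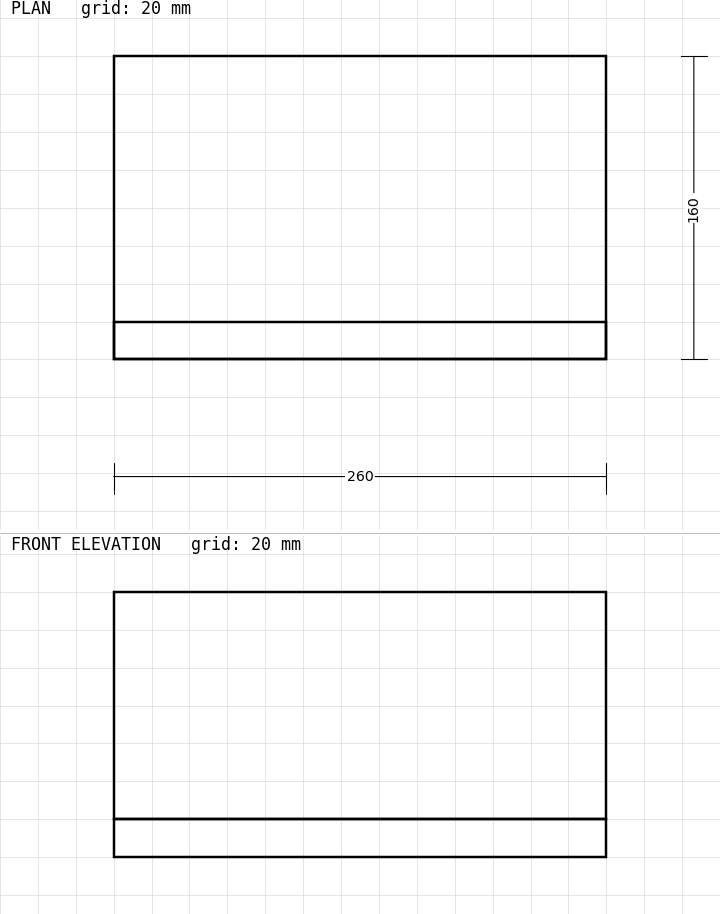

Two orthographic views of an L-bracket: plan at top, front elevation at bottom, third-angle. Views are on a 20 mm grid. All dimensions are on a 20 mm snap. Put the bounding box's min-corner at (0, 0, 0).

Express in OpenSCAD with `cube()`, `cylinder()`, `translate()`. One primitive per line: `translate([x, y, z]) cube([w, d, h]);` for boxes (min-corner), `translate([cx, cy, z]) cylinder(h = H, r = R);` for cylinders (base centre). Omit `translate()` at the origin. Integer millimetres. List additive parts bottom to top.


cube([260, 160, 20]);
translate([0, 0, 20]) cube([260, 20, 120]);


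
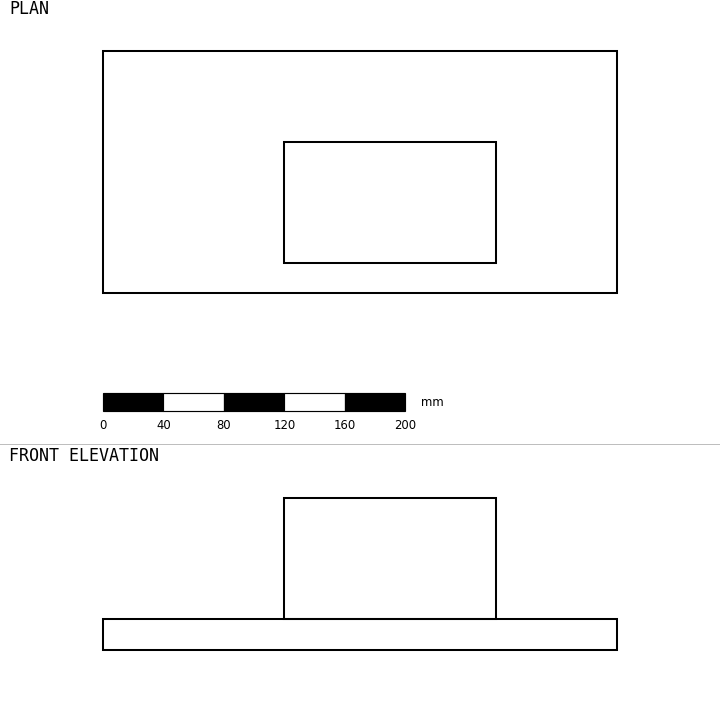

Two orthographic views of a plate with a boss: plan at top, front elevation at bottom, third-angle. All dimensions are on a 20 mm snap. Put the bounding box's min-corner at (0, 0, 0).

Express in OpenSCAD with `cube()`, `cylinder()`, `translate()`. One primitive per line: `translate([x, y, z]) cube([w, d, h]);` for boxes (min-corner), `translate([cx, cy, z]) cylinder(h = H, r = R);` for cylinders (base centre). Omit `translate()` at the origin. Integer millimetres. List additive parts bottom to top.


cube([340, 160, 20]);
translate([120, 20, 20]) cube([140, 80, 80]);
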